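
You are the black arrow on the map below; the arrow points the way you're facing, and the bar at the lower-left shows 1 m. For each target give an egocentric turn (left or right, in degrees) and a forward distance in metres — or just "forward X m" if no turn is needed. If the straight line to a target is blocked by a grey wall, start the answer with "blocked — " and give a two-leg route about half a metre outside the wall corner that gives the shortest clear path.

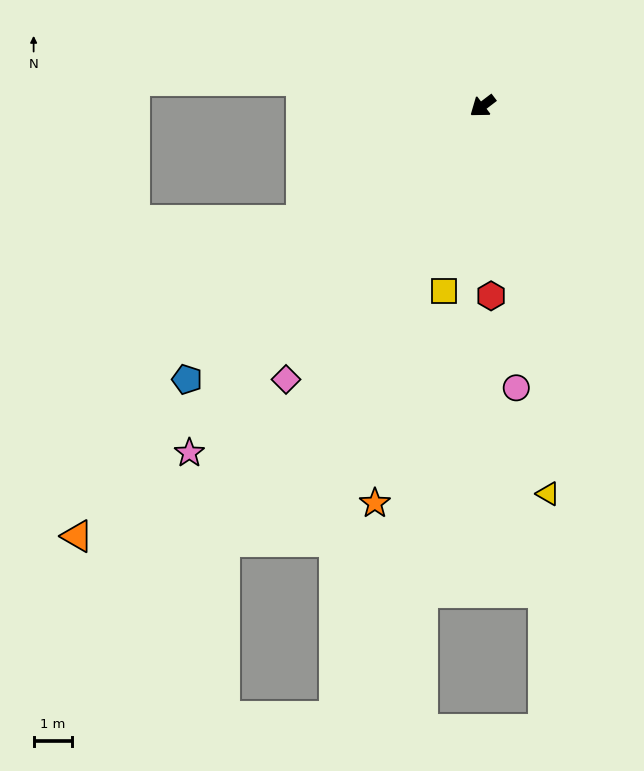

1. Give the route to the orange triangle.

turn left 9°, forward 15.4 m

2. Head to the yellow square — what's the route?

turn left 41°, forward 4.9 m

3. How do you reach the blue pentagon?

turn left 6°, forward 10.5 m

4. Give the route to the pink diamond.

turn left 17°, forward 8.8 m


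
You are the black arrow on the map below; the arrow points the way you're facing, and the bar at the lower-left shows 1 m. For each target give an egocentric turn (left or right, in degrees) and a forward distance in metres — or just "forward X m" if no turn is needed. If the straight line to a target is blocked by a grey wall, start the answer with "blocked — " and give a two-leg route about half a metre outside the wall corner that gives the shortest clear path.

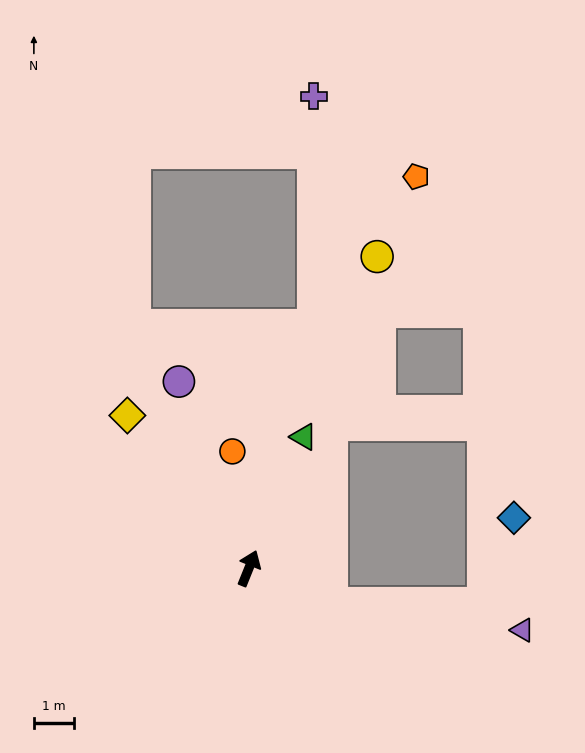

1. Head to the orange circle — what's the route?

turn left 30°, forward 2.9 m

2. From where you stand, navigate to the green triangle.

forward 3.6 m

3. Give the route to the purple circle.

turn left 43°, forward 5.0 m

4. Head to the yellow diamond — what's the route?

turn left 60°, forward 4.9 m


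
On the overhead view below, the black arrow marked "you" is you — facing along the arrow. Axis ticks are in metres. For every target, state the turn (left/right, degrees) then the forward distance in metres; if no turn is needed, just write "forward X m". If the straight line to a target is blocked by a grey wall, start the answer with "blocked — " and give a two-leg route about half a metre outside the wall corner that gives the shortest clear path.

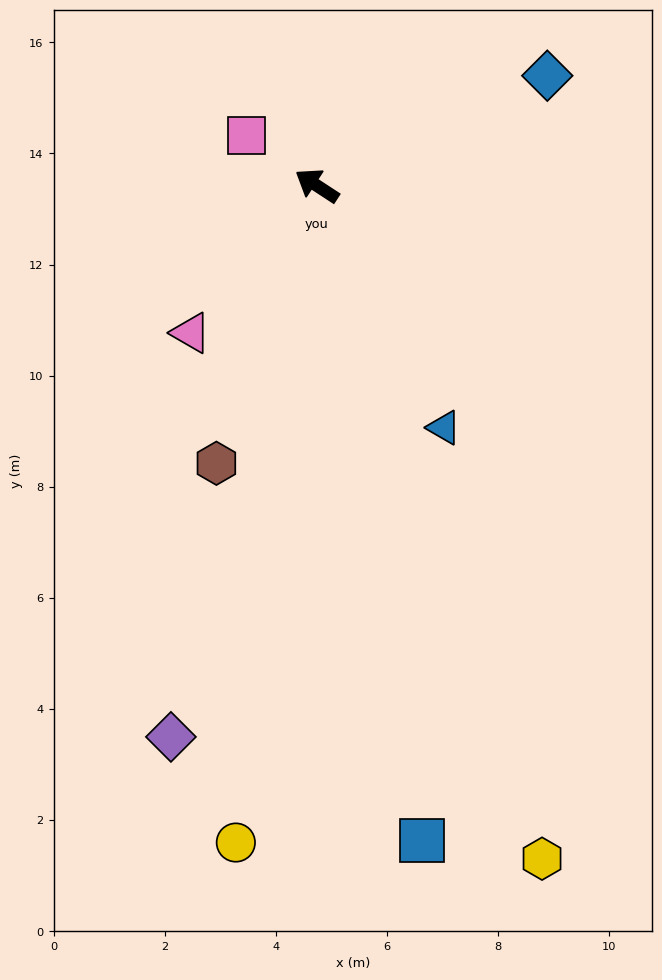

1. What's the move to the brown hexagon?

turn left 103°, forward 5.3 m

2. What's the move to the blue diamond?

turn right 121°, forward 4.6 m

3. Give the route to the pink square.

turn right 2°, forward 1.6 m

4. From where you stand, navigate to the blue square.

turn left 132°, forward 11.9 m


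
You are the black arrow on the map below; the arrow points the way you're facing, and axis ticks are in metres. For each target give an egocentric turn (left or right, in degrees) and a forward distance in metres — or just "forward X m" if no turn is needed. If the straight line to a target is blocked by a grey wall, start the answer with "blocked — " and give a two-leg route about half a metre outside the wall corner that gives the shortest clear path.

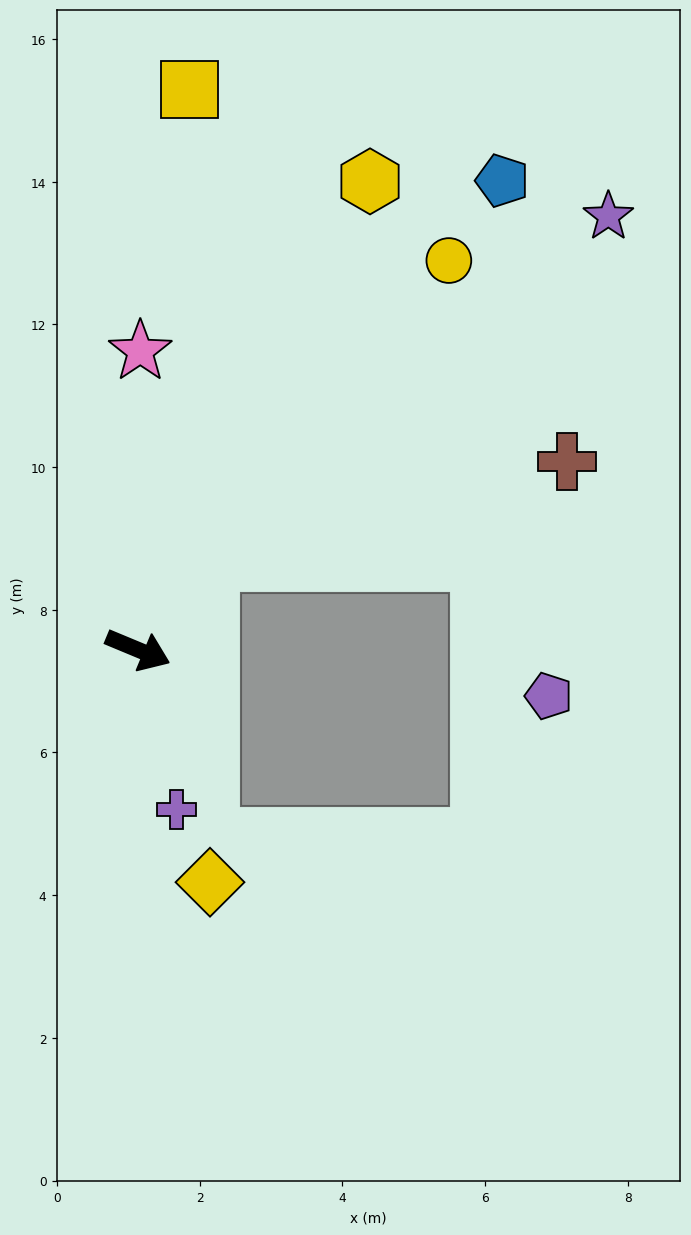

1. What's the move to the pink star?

turn left 112°, forward 4.2 m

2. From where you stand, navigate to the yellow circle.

turn left 74°, forward 7.0 m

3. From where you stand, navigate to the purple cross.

turn right 54°, forward 2.3 m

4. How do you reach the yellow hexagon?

turn left 86°, forward 7.3 m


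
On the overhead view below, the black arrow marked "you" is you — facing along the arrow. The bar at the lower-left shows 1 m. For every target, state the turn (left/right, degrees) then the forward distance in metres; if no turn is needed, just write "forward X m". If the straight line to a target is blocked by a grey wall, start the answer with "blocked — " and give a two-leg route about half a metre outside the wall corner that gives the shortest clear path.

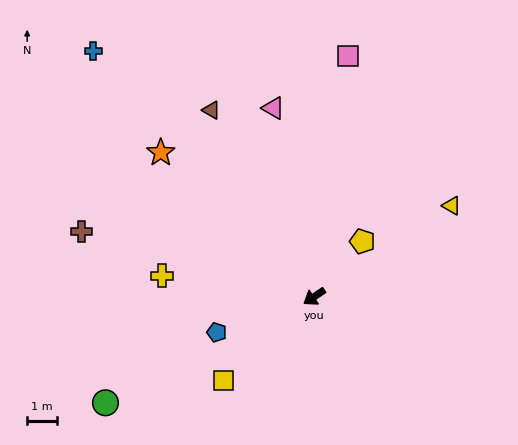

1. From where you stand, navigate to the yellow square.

turn left 9°, forward 4.1 m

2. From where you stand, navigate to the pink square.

turn right 132°, forward 8.0 m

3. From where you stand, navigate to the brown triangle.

turn right 95°, forward 7.0 m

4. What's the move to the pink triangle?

turn right 112°, forward 6.4 m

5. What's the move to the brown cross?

turn right 49°, forward 8.0 m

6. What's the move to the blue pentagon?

turn right 14°, forward 3.4 m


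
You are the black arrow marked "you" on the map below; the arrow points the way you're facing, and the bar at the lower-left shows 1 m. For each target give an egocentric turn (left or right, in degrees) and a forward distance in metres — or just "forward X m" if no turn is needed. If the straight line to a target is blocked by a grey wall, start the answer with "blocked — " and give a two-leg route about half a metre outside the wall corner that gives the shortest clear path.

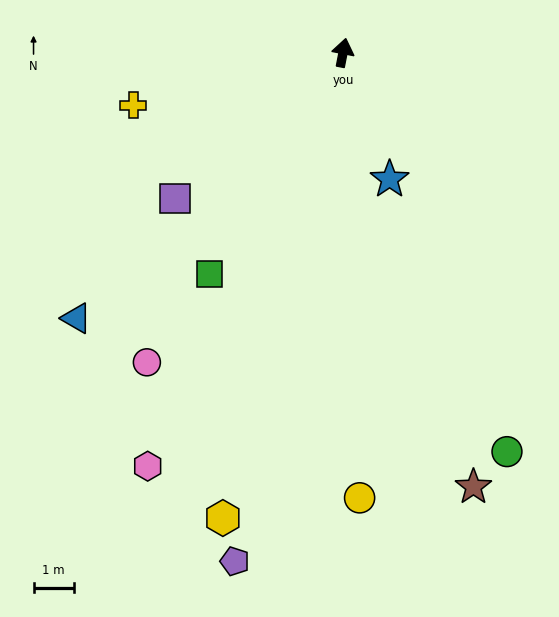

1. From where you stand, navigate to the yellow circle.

turn right 167°, forward 11.0 m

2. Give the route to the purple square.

turn left 142°, forward 5.5 m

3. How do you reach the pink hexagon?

turn left 166°, forward 11.3 m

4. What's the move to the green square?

turn left 160°, forward 6.4 m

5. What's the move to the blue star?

turn right 149°, forward 3.3 m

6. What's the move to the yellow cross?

turn left 115°, forward 5.4 m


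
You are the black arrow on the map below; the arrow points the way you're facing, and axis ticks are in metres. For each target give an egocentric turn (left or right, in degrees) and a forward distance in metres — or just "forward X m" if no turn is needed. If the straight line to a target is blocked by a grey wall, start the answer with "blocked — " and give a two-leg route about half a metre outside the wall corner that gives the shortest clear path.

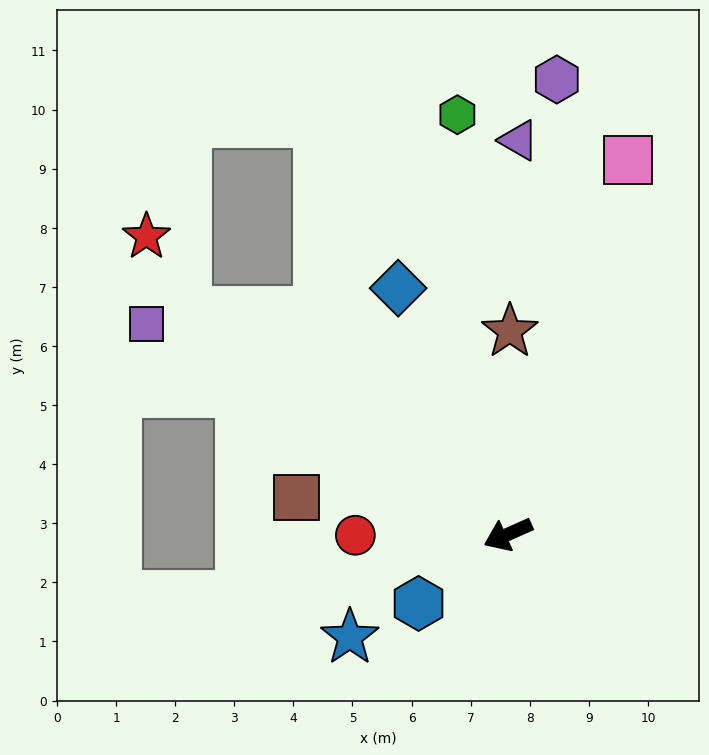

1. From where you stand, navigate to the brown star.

turn right 115°, forward 3.4 m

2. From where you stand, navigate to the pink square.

turn right 132°, forward 6.7 m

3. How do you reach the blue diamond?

turn right 90°, forward 4.6 m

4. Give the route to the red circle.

turn right 24°, forward 2.6 m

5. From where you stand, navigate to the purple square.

turn right 54°, forward 7.1 m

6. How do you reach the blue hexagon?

turn left 14°, forward 1.9 m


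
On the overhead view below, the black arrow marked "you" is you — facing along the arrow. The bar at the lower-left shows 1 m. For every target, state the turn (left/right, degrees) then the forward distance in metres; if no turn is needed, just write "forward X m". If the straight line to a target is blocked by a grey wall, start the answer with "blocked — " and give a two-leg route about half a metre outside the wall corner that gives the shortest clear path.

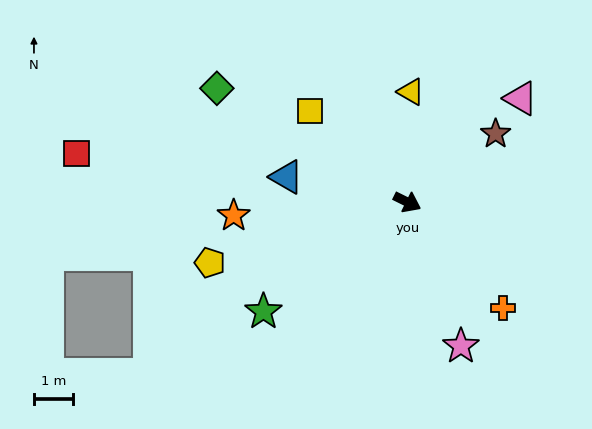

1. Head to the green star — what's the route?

turn right 116°, forward 4.6 m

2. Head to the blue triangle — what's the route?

turn right 165°, forward 3.2 m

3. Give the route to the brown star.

turn left 64°, forward 2.9 m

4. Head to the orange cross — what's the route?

turn right 22°, forward 3.7 m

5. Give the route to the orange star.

turn right 149°, forward 4.5 m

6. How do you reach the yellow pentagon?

turn right 137°, forward 5.3 m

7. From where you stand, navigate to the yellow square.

turn left 163°, forward 3.4 m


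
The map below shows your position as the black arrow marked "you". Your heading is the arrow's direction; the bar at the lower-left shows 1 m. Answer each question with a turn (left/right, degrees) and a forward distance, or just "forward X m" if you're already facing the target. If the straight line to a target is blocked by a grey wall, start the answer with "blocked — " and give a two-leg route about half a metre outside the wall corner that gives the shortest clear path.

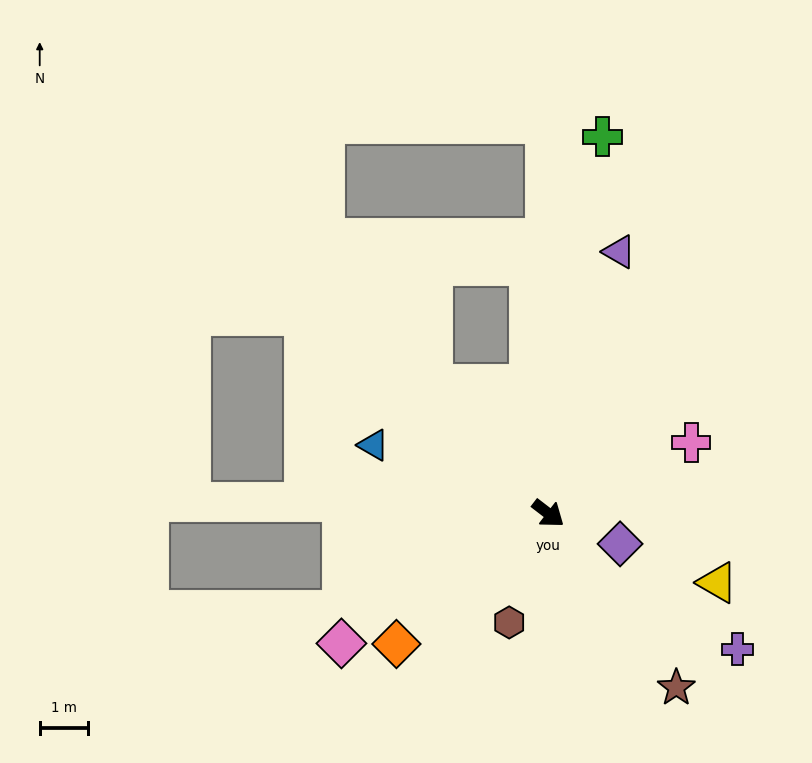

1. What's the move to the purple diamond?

turn left 15°, forward 1.6 m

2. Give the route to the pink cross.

turn left 64°, forward 3.3 m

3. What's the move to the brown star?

turn right 16°, forward 4.5 m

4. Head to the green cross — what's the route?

turn left 119°, forward 7.9 m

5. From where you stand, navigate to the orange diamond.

turn right 102°, forward 4.2 m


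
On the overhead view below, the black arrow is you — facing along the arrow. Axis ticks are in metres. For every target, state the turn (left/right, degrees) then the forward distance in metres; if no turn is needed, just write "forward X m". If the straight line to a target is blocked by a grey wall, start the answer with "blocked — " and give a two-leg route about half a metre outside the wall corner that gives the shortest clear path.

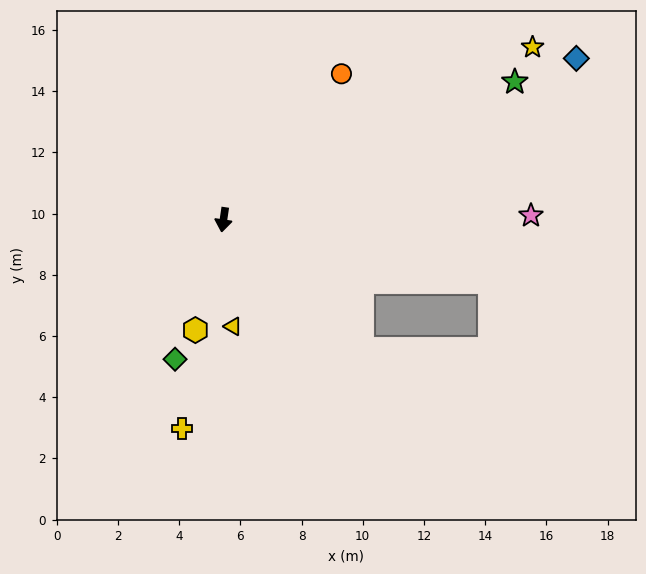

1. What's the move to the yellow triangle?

turn left 13°, forward 3.5 m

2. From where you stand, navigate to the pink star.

turn left 99°, forward 10.0 m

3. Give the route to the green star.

turn left 124°, forward 10.5 m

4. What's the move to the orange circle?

turn left 149°, forward 6.1 m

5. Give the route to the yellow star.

turn left 128°, forward 11.6 m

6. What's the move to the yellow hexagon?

turn right 6°, forward 3.7 m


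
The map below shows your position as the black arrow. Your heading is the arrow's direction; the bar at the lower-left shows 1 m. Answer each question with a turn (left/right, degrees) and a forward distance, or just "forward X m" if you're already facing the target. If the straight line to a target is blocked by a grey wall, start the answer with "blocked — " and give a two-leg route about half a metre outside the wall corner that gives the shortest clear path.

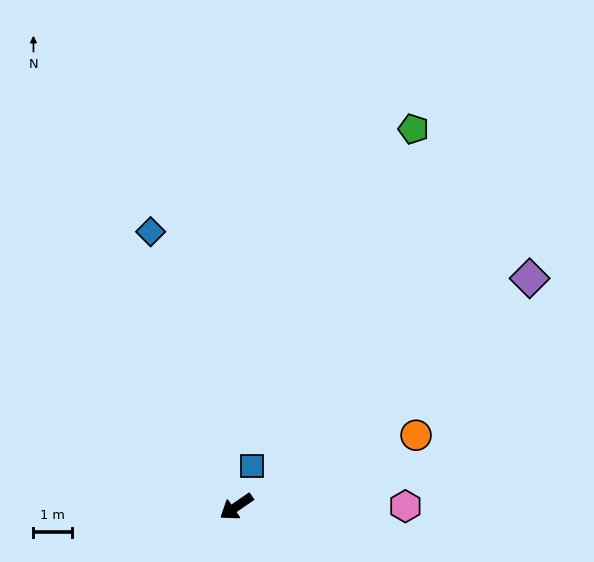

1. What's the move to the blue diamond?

turn right 107°, forward 7.5 m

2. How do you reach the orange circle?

turn left 167°, forward 5.0 m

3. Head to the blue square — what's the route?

turn right 145°, forward 1.1 m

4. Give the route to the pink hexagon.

turn left 146°, forward 4.4 m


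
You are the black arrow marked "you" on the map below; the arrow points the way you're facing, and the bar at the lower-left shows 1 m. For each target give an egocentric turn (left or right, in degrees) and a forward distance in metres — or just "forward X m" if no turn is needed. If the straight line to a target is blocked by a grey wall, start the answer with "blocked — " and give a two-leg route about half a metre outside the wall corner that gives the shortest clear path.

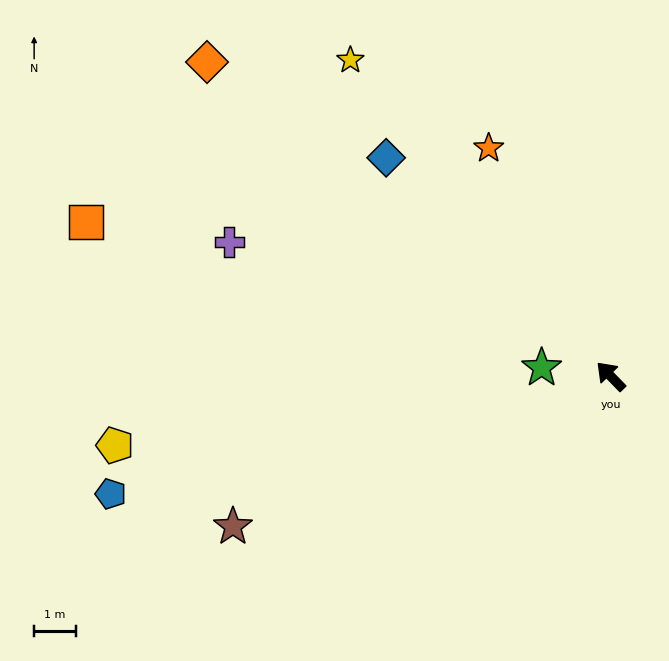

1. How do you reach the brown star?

turn left 67°, forward 9.7 m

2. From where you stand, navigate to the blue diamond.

forward 7.5 m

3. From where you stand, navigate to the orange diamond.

turn left 8°, forward 12.2 m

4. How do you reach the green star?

turn left 39°, forward 1.7 m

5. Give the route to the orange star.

turn right 16°, forward 6.2 m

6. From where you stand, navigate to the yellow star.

turn right 5°, forward 9.8 m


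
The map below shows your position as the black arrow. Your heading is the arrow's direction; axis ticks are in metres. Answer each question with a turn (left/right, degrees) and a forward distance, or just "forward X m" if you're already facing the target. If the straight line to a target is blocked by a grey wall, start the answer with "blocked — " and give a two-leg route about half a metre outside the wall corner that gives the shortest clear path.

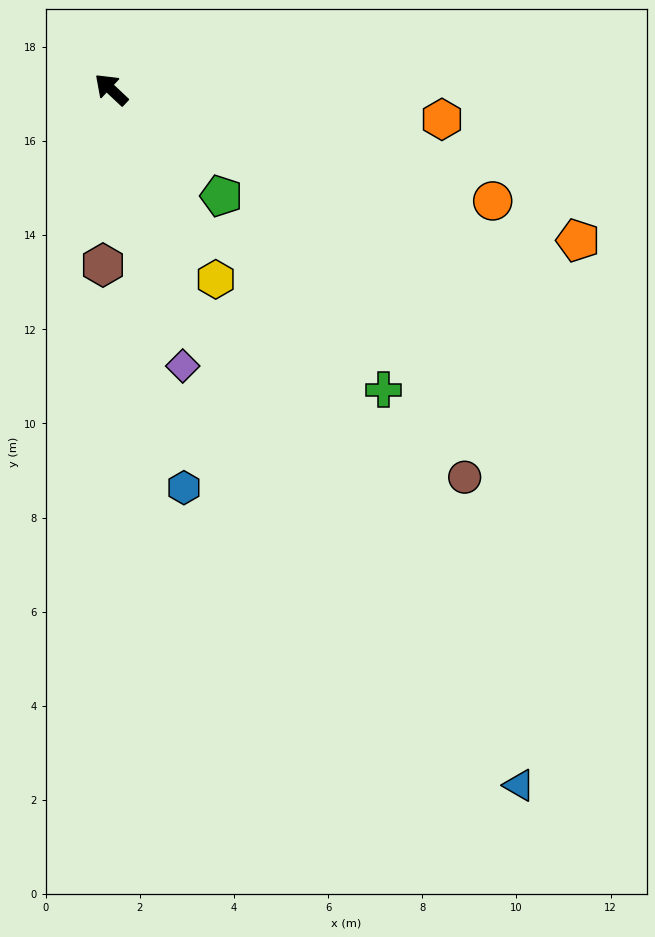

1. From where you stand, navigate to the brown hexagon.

turn left 131°, forward 3.7 m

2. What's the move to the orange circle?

turn right 153°, forward 8.4 m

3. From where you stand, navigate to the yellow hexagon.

turn left 162°, forward 4.6 m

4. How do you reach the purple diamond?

turn left 148°, forward 6.1 m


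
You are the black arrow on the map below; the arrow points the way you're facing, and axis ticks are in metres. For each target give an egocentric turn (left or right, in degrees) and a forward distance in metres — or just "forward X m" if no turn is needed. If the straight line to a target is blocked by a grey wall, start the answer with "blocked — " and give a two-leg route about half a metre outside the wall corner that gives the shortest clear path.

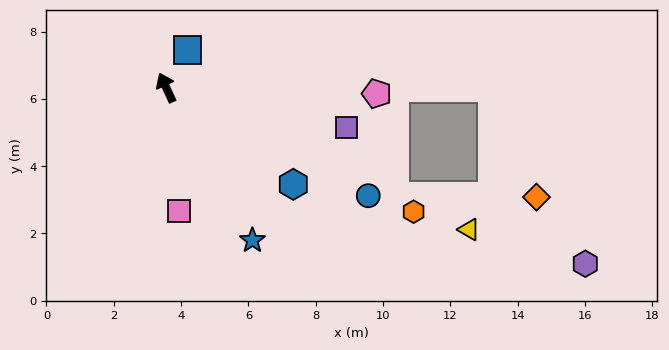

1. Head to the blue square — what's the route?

turn right 54°, forward 1.3 m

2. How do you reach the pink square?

turn left 161°, forward 3.7 m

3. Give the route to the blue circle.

turn right 143°, forward 6.8 m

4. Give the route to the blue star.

turn right 175°, forward 5.2 m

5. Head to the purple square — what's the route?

turn right 127°, forward 5.5 m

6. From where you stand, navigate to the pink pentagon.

turn right 116°, forward 6.3 m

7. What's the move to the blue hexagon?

turn right 152°, forward 4.7 m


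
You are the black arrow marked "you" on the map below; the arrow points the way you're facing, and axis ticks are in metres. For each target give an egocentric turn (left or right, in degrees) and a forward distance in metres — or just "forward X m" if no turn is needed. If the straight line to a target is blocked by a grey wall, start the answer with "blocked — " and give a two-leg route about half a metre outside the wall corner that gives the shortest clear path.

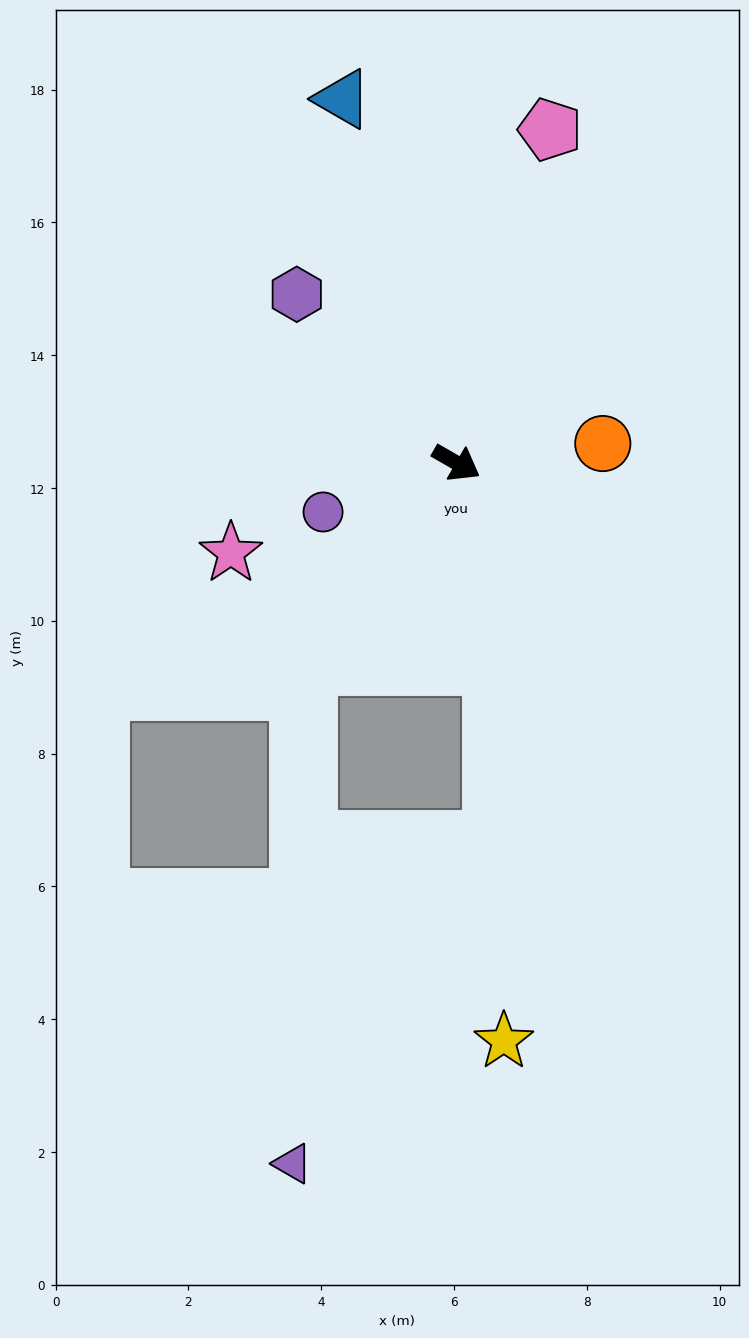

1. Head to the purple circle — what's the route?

turn right 130°, forward 2.1 m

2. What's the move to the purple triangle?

blocked — turn right 96°, forward 3.8 m, then turn left 34°, forward 7.5 m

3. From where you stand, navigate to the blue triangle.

turn left 137°, forward 5.7 m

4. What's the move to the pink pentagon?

turn left 104°, forward 5.2 m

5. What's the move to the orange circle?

turn left 37°, forward 2.2 m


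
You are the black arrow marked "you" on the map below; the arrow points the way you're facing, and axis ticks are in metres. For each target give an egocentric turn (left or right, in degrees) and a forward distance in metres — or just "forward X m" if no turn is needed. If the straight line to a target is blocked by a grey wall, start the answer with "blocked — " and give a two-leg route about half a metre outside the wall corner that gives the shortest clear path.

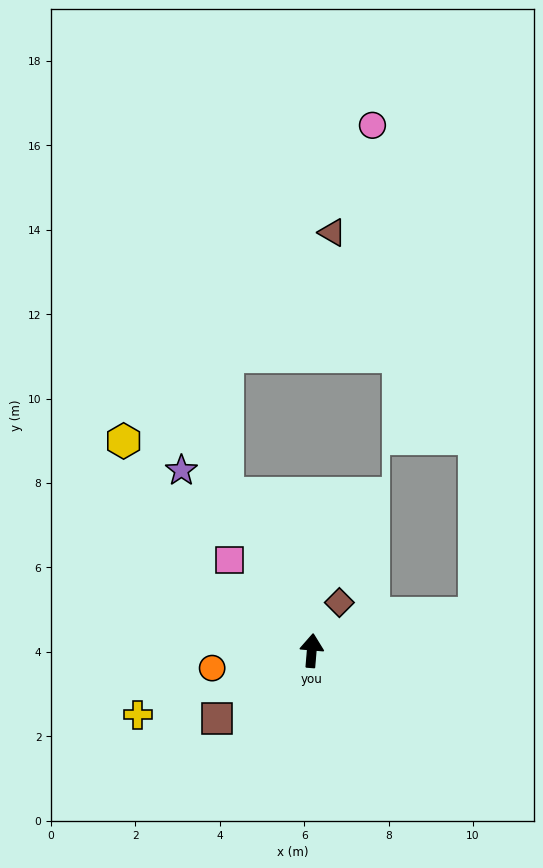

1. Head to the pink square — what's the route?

turn left 47°, forward 2.9 m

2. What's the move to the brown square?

turn left 131°, forward 2.8 m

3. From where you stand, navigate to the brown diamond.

turn right 25°, forward 1.3 m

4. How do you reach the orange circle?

turn left 105°, forward 2.4 m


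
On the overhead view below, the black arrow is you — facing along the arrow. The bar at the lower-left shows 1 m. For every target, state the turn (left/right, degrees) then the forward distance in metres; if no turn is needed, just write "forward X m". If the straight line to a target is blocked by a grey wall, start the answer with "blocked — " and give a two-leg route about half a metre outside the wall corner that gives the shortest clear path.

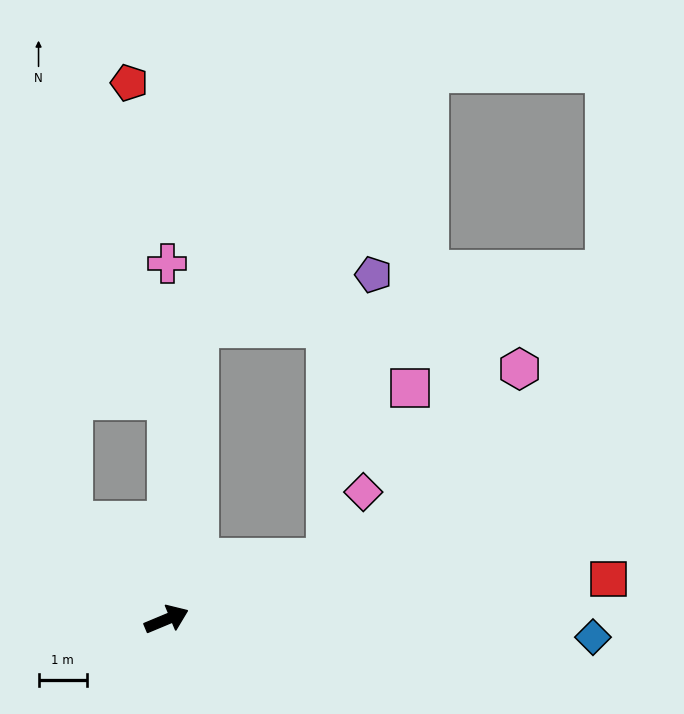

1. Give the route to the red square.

turn right 17°, forward 9.1 m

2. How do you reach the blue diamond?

turn right 25°, forward 8.8 m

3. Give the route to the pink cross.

turn left 67°, forward 7.3 m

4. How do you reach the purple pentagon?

blocked — turn left 61°, forward 6.0 m, then turn right 67°, forward 3.8 m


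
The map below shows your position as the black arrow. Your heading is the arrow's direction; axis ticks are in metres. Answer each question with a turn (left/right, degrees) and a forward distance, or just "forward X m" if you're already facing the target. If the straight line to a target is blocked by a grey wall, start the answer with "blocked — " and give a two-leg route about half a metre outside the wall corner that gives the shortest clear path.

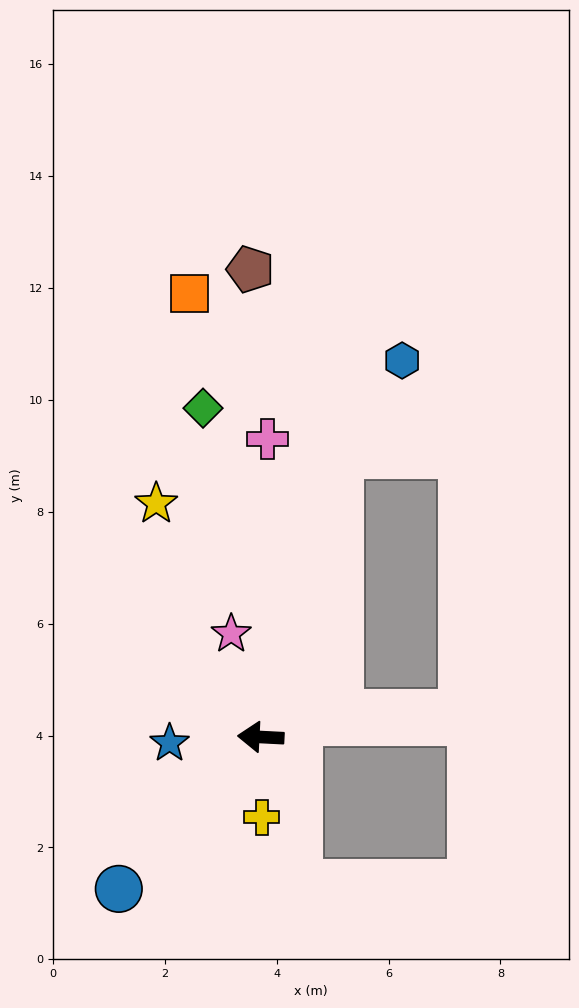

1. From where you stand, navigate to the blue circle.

turn left 50°, forward 3.7 m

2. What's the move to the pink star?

turn right 71°, forward 1.9 m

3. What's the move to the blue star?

turn left 7°, forward 1.6 m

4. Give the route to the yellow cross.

turn left 94°, forward 1.4 m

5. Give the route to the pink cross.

turn right 88°, forward 5.3 m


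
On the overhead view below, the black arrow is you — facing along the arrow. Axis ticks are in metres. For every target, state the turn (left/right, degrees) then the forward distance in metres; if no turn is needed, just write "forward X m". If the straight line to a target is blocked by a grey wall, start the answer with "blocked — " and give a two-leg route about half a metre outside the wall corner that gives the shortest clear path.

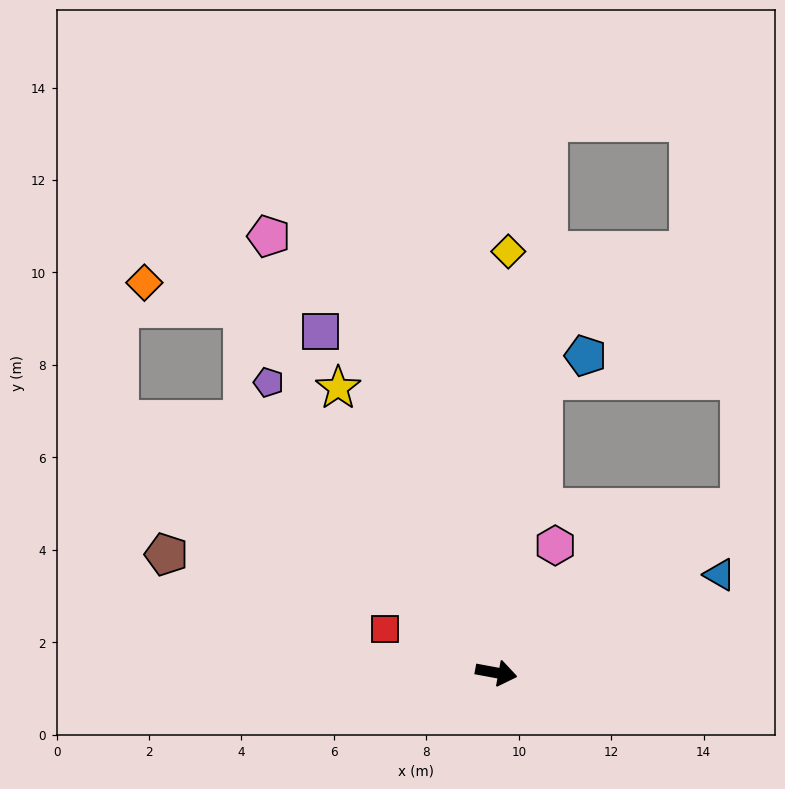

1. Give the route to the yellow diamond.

turn left 99°, forward 9.1 m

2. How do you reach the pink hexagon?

turn left 76°, forward 3.0 m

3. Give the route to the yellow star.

turn left 130°, forward 7.0 m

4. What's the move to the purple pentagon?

turn left 139°, forward 8.0 m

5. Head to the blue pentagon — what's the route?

blocked — turn left 91°, forward 6.4 m, then turn right 50°, forward 1.0 m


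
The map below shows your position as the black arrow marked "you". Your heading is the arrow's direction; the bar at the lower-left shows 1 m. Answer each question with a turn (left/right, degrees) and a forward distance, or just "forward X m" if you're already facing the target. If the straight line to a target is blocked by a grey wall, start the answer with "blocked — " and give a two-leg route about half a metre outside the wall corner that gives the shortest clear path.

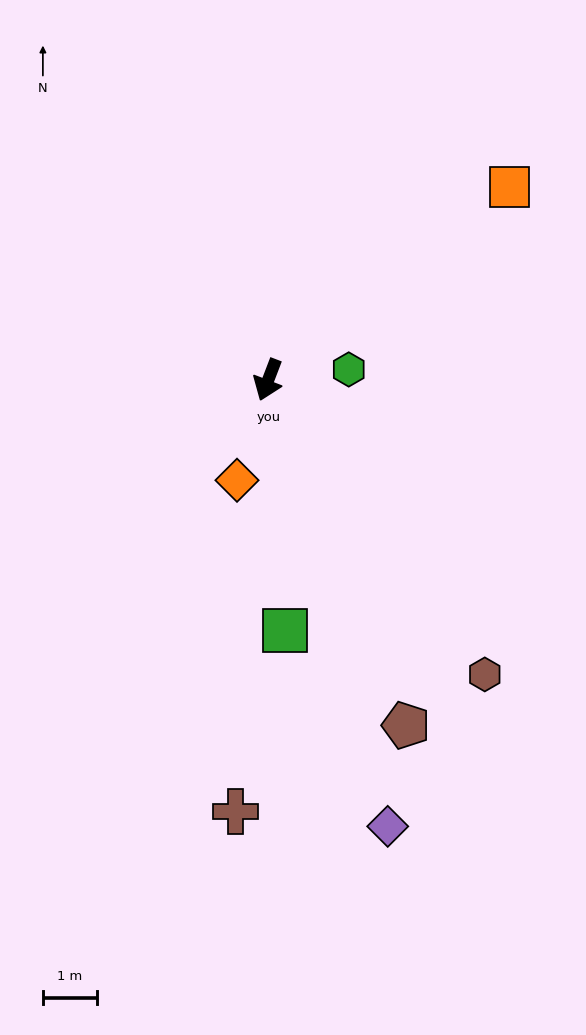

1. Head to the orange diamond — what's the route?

turn left 4°, forward 1.9 m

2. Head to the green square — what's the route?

turn left 25°, forward 4.6 m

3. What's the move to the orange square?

turn left 150°, forward 5.7 m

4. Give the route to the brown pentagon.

turn left 43°, forward 6.9 m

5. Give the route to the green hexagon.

turn left 118°, forward 1.5 m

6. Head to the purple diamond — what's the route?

turn left 36°, forward 8.5 m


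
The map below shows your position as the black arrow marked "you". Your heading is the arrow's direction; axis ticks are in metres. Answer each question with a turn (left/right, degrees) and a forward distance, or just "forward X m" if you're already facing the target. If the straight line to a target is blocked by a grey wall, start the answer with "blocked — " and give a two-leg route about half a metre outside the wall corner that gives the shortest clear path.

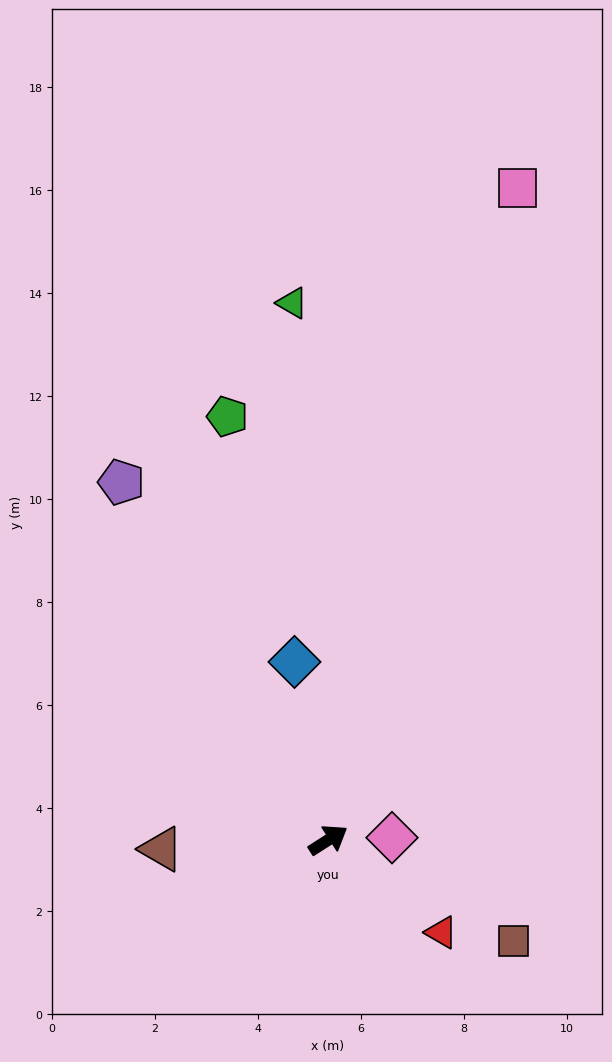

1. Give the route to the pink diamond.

turn right 31°, forward 1.2 m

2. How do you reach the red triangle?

turn right 72°, forward 2.8 m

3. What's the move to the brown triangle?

turn left 151°, forward 3.2 m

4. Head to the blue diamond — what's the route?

turn left 68°, forward 3.5 m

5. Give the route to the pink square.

turn left 41°, forward 13.2 m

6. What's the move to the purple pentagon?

turn left 87°, forward 8.0 m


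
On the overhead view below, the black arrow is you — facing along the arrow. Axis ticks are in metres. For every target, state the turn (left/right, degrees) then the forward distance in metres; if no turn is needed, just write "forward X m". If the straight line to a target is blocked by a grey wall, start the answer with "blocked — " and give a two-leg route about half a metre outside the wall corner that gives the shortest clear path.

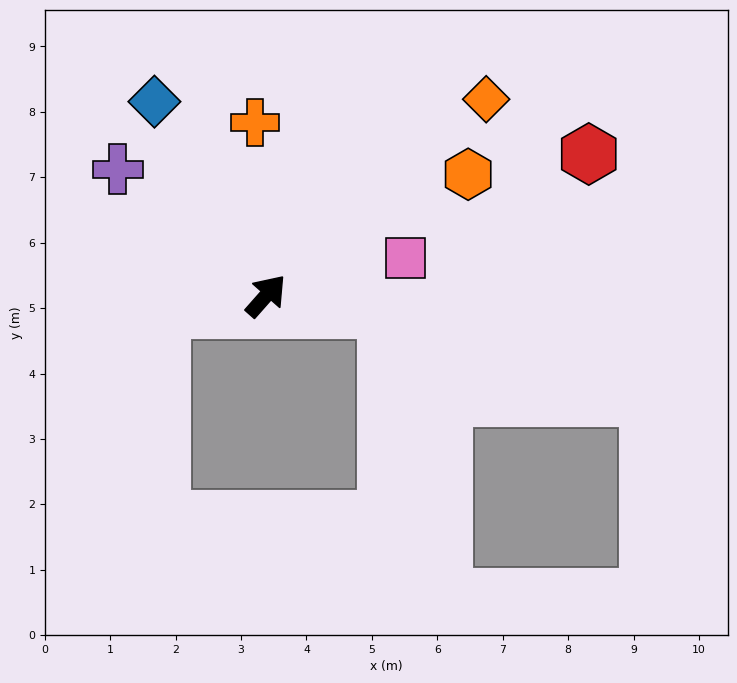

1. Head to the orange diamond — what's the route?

turn right 7°, forward 4.5 m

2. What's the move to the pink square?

turn right 34°, forward 2.2 m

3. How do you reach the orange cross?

turn left 45°, forward 2.7 m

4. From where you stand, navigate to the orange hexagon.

turn right 18°, forward 3.6 m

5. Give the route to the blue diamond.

turn left 71°, forward 3.4 m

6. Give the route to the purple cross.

turn left 91°, forward 3.0 m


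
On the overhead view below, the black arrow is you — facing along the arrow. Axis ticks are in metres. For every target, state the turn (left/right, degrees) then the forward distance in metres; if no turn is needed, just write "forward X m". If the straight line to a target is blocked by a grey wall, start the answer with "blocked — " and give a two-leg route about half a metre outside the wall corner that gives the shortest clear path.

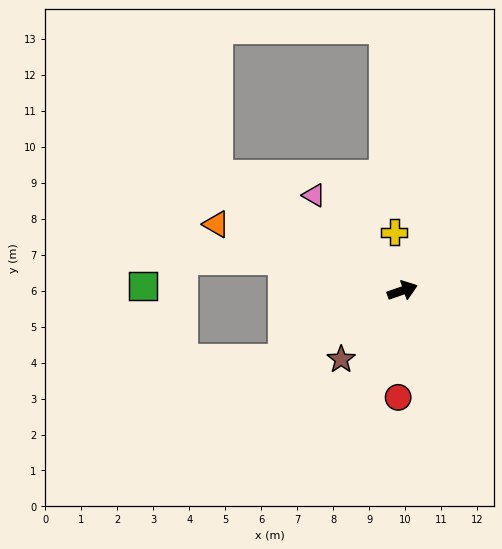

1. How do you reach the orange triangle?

turn left 141°, forward 5.5 m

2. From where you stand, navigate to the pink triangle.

turn left 114°, forward 3.6 m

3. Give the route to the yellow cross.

turn left 79°, forward 1.6 m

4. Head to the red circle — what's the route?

turn right 111°, forward 3.0 m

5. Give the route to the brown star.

turn right 151°, forward 2.6 m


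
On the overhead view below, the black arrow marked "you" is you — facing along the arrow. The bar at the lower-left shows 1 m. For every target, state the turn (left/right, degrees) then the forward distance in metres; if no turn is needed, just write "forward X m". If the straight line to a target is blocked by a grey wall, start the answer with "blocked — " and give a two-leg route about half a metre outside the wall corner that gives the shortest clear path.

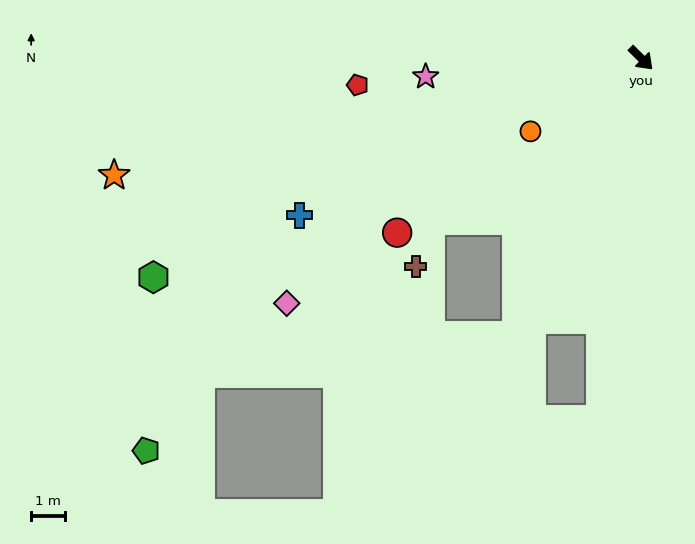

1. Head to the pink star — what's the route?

turn right 130°, forward 6.4 m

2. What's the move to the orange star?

turn right 123°, forward 15.9 m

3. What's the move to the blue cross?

turn right 111°, forward 11.1 m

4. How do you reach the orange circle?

turn right 102°, forward 3.9 m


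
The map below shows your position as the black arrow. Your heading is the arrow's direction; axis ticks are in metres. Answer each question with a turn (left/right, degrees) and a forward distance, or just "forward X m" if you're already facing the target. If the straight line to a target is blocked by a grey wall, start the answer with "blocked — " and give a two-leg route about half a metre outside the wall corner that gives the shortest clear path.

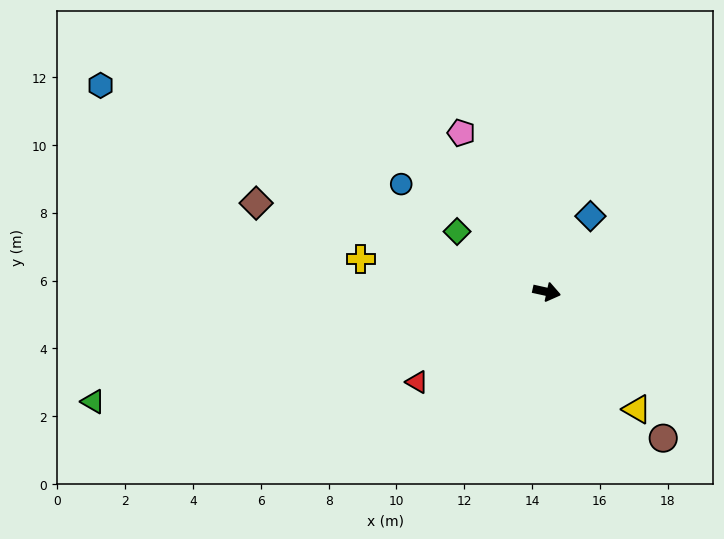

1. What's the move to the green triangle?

turn right 154°, forward 13.8 m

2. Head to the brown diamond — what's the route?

turn left 175°, forward 9.0 m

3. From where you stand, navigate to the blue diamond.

turn left 72°, forward 2.6 m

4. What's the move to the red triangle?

turn right 133°, forward 4.7 m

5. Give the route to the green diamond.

turn left 159°, forward 3.2 m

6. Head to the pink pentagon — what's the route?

turn left 131°, forward 5.3 m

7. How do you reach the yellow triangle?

turn right 40°, forward 4.4 m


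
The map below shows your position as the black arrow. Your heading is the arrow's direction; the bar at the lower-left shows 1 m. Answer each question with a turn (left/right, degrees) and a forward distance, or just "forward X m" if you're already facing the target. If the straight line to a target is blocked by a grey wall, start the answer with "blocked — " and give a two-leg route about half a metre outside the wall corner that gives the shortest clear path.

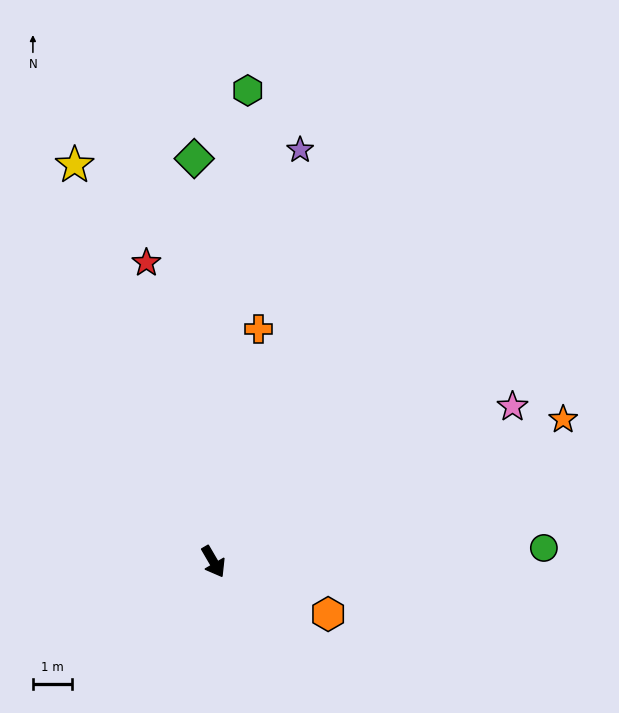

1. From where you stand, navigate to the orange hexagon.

turn left 35°, forward 3.2 m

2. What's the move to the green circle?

turn left 62°, forward 8.4 m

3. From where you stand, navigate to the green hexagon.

turn left 146°, forward 12.1 m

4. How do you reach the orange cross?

turn left 139°, forward 6.1 m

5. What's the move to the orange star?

turn left 82°, forward 9.6 m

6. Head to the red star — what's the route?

turn left 162°, forward 7.8 m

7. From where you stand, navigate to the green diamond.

turn left 152°, forward 10.3 m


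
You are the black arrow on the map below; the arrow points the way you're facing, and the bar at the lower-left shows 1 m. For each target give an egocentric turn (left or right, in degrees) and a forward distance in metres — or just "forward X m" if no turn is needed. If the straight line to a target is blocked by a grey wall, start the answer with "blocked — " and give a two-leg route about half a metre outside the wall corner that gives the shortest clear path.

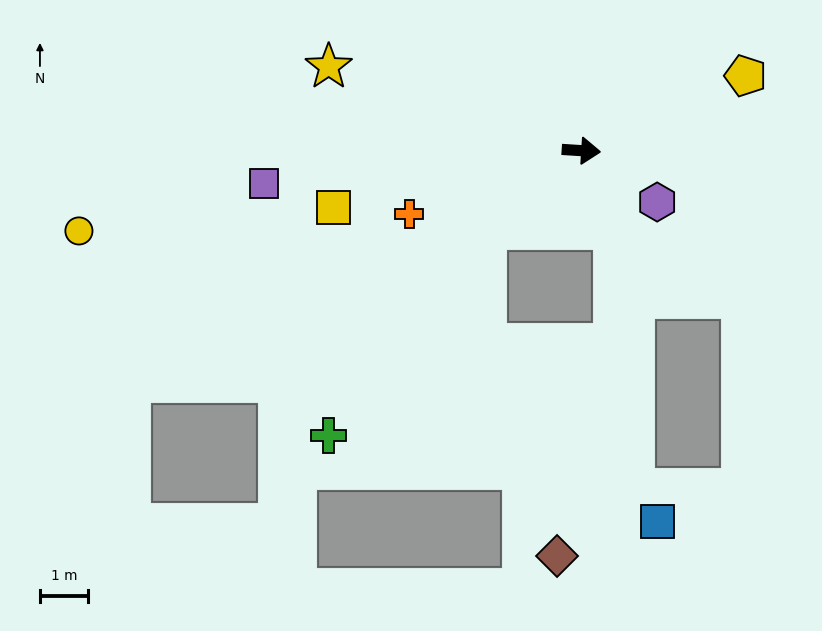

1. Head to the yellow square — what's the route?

turn right 163°, forward 5.3 m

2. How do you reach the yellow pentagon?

turn left 28°, forward 3.7 m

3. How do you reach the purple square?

turn right 170°, forward 6.6 m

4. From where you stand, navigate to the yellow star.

turn left 165°, forward 5.5 m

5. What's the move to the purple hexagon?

turn right 30°, forward 1.9 m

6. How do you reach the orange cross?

turn right 156°, forward 3.8 m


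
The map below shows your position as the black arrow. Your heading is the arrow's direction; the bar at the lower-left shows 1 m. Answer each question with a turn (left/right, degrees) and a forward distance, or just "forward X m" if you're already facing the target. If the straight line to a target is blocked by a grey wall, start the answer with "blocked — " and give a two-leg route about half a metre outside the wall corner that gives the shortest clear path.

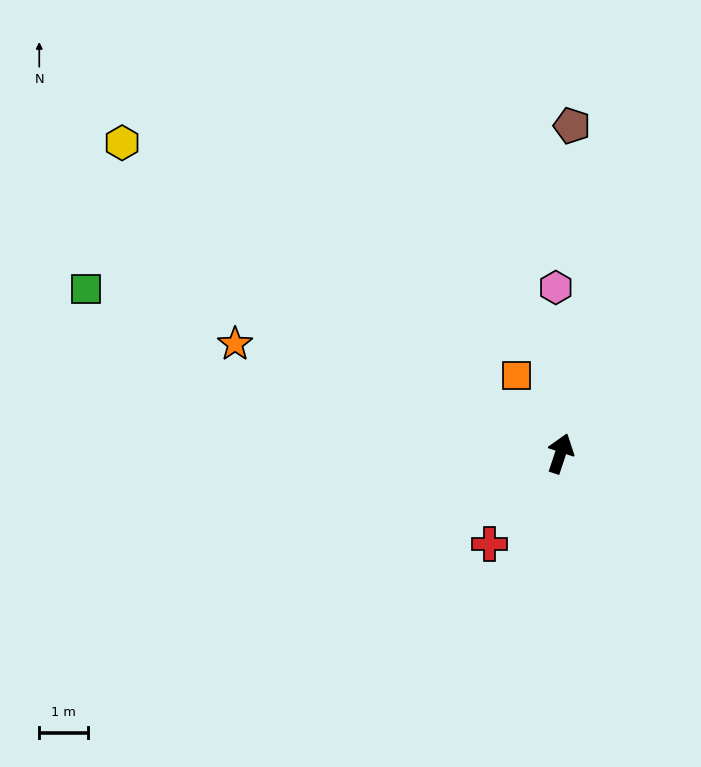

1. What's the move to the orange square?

turn left 48°, forward 1.9 m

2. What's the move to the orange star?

turn left 90°, forward 7.1 m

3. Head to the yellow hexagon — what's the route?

turn left 73°, forward 11.1 m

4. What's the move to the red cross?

turn left 160°, forward 2.4 m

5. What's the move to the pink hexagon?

turn left 20°, forward 3.4 m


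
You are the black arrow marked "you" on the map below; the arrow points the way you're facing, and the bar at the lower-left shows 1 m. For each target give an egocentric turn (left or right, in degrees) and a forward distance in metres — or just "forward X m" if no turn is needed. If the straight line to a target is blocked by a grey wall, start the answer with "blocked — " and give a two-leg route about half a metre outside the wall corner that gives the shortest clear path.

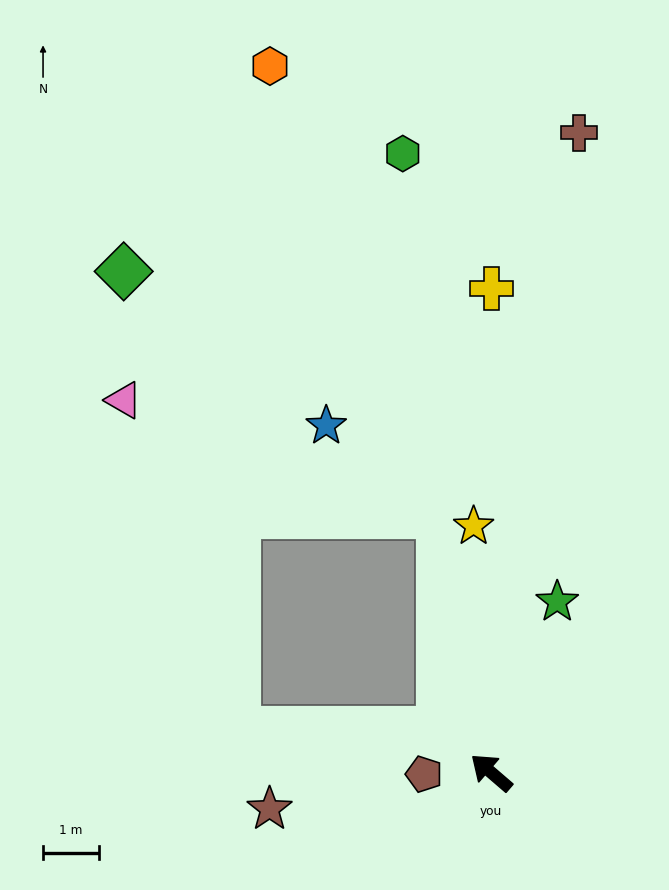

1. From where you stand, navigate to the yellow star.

turn right 45°, forward 4.4 m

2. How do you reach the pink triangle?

blocked — turn right 38°, forward 4.7 m, then turn left 59°, forward 6.1 m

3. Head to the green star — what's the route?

turn right 70°, forward 3.3 m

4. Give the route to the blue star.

blocked — turn right 38°, forward 4.7 m, then turn left 41°, forward 2.6 m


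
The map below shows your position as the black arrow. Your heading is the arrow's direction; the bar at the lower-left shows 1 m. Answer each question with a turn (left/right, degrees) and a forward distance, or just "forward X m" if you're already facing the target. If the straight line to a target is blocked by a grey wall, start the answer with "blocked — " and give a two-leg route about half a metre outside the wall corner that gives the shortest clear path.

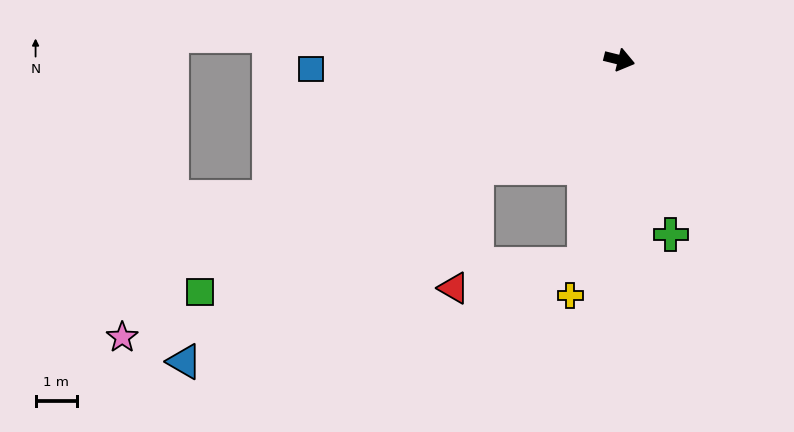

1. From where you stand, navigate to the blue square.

turn right 164°, forward 7.5 m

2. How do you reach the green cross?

turn right 60°, forward 4.4 m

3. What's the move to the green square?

turn right 137°, forward 11.6 m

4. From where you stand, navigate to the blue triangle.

turn right 131°, forward 12.8 m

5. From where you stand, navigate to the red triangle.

blocked — turn right 129°, forward 4.3 m, then turn left 42°, forward 3.0 m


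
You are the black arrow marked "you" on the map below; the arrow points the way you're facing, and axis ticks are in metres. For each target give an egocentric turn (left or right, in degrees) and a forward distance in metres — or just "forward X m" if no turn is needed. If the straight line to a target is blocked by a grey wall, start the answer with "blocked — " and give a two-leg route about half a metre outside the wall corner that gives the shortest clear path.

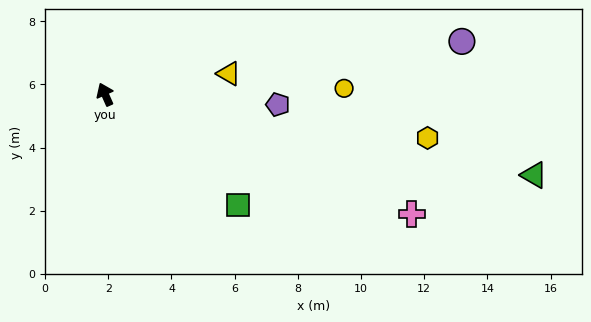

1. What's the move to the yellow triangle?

turn right 104°, forward 4.0 m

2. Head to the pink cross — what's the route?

turn right 135°, forward 10.4 m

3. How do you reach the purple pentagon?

turn right 117°, forward 5.5 m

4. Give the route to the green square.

turn right 154°, forward 5.5 m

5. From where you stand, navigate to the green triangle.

turn right 125°, forward 13.8 m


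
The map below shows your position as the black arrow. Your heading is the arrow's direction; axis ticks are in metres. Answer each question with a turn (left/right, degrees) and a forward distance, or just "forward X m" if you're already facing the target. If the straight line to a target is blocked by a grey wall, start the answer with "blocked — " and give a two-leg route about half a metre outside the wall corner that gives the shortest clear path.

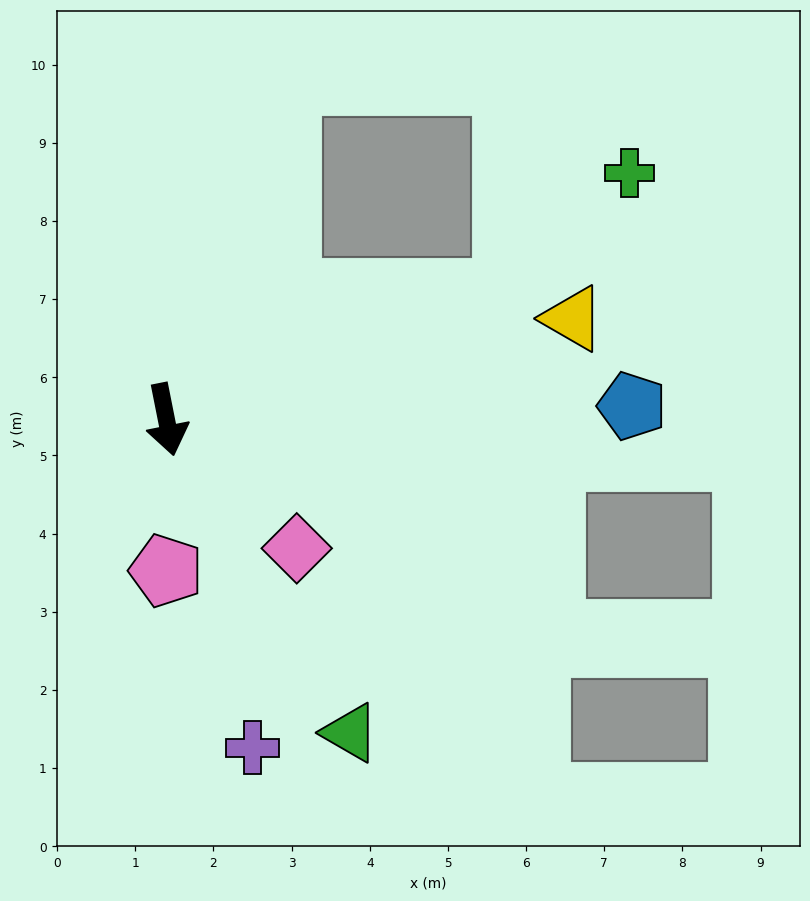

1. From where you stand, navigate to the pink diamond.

turn left 34°, forward 2.3 m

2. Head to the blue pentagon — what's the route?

turn left 80°, forward 6.0 m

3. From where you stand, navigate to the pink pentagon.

turn right 11°, forward 1.9 m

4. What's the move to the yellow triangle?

turn left 93°, forward 5.4 m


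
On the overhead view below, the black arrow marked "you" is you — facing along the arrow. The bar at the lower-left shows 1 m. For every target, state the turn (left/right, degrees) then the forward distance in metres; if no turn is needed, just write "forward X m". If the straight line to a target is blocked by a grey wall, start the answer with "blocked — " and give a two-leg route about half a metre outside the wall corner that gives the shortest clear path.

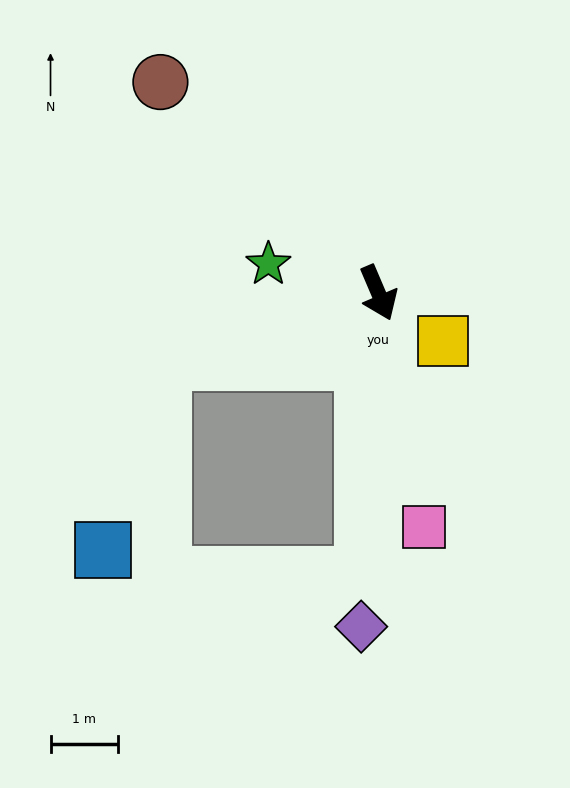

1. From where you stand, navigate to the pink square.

turn right 12°, forward 3.5 m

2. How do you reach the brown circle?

turn right 157°, forward 4.5 m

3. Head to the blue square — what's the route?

blocked — turn right 95°, forward 3.4 m, then turn left 54°, forward 2.9 m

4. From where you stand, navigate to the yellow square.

turn left 30°, forward 1.2 m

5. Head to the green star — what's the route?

turn right 128°, forward 1.7 m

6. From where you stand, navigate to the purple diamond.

turn right 26°, forward 5.0 m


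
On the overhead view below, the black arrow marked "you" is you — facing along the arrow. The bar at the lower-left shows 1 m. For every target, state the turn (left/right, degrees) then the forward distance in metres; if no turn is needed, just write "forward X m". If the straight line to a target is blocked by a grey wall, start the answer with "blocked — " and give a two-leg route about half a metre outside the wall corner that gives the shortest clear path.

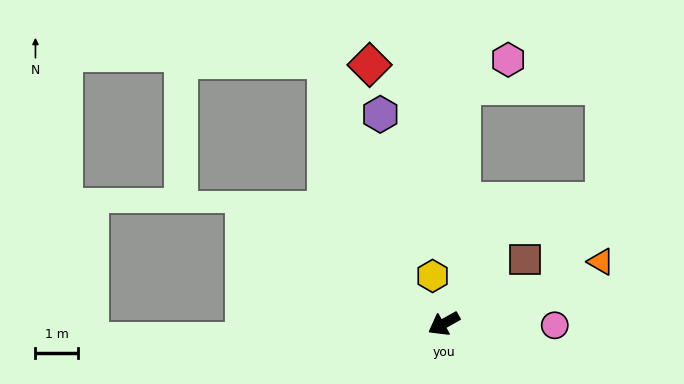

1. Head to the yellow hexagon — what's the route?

turn right 106°, forward 1.2 m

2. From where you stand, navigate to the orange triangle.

turn left 172°, forward 4.0 m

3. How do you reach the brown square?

turn right 171°, forward 2.4 m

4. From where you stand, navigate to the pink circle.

turn left 150°, forward 2.6 m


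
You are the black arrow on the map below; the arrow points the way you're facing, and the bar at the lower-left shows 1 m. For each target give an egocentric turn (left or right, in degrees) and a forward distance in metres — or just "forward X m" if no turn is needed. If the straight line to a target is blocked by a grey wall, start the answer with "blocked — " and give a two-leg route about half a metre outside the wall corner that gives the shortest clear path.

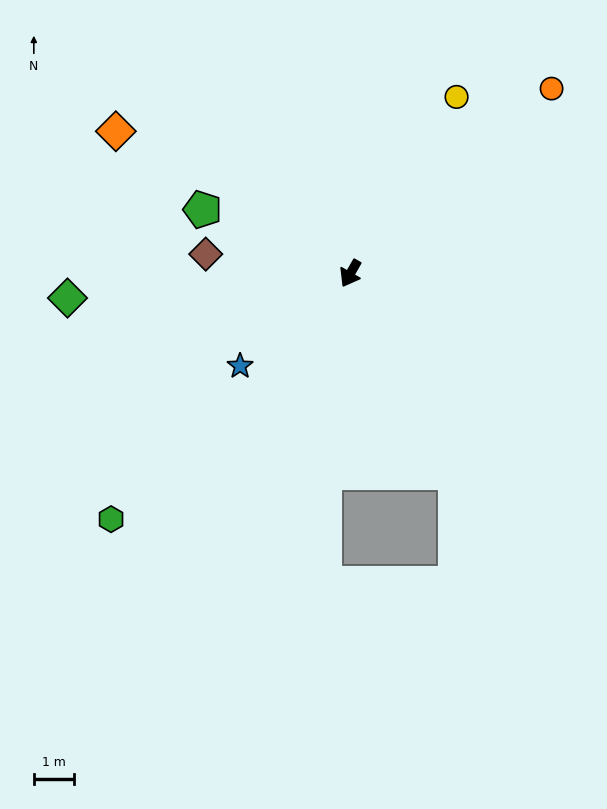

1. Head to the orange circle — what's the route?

turn left 162°, forward 6.8 m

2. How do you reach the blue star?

turn right 20°, forward 3.6 m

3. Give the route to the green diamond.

turn right 55°, forward 7.1 m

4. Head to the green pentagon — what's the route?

turn right 84°, forward 4.0 m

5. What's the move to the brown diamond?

turn right 68°, forward 3.7 m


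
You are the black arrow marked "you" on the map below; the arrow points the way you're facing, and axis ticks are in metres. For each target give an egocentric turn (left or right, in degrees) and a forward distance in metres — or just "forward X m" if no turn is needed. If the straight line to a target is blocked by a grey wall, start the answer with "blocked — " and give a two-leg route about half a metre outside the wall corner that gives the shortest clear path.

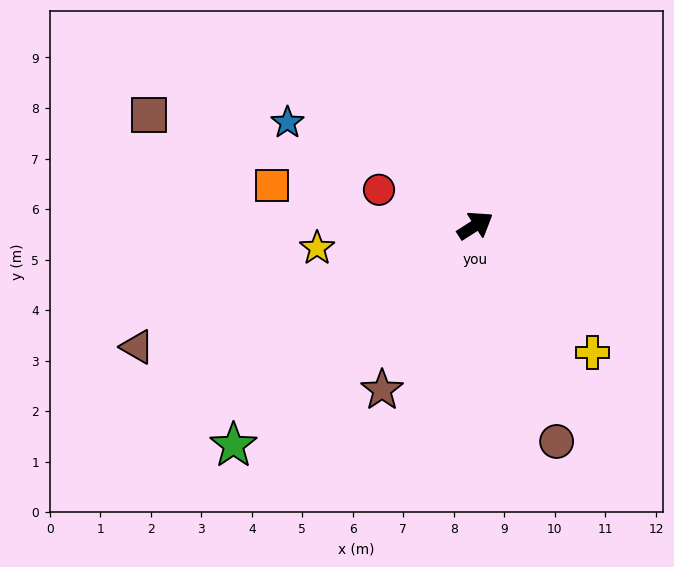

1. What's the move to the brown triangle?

turn left 167°, forward 7.1 m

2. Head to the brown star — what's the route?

turn right 152°, forward 3.7 m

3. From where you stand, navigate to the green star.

turn right 170°, forward 6.5 m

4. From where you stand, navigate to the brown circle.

turn right 102°, forward 4.6 m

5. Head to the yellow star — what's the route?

turn left 156°, forward 3.2 m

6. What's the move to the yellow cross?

turn right 80°, forward 3.4 m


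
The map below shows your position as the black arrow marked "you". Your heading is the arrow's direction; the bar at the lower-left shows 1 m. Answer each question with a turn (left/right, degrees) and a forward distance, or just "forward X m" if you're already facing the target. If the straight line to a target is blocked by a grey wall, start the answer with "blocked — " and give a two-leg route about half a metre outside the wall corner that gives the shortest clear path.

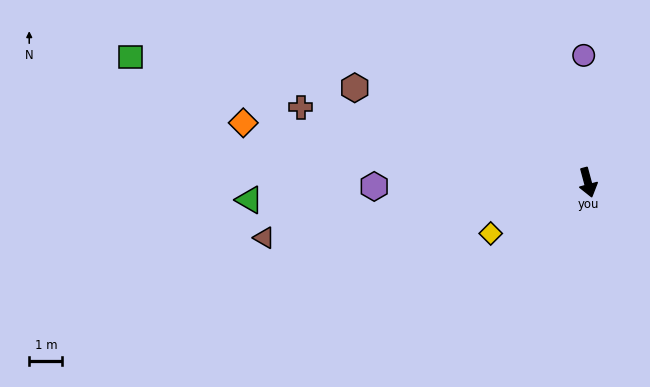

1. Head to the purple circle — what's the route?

turn left 167°, forward 3.8 m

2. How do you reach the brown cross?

turn right 120°, forward 8.9 m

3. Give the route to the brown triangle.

turn right 95°, forward 9.9 m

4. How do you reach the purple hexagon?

turn right 104°, forward 6.4 m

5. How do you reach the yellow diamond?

turn right 77°, forward 3.3 m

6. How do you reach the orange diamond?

turn right 115°, forward 10.5 m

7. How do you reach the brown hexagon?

turn right 127°, forward 7.6 m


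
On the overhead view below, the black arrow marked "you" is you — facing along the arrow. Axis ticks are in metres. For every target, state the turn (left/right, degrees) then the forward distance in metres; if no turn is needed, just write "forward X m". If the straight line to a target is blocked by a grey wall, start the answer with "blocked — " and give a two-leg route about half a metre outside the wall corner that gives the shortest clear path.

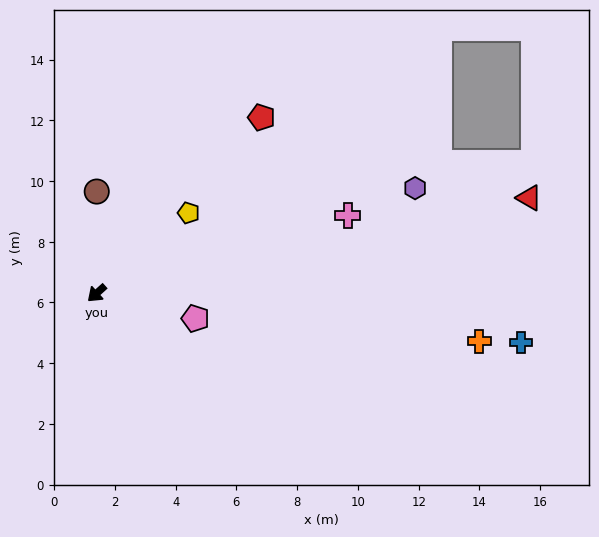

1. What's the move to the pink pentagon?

turn left 124°, forward 3.4 m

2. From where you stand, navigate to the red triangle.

turn left 150°, forward 14.6 m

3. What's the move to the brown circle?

turn right 132°, forward 3.3 m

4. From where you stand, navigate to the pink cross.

turn left 155°, forward 8.7 m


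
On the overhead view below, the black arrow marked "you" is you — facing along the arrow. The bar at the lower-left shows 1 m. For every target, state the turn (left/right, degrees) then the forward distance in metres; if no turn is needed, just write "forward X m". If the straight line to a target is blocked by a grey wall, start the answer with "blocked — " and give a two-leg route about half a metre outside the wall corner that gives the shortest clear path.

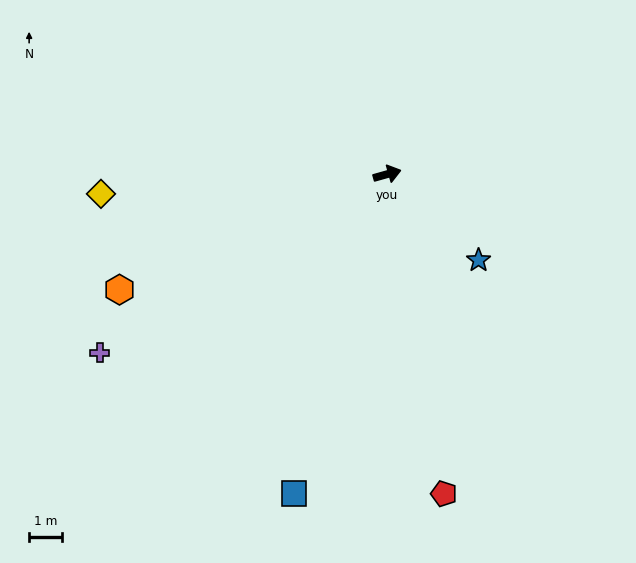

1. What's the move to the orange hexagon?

turn right 172°, forward 9.0 m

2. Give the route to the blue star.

turn right 59°, forward 3.9 m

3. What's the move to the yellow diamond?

turn left 168°, forward 8.8 m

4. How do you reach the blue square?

turn right 122°, forward 10.2 m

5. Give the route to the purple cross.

turn right 164°, forward 10.4 m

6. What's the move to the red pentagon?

turn right 96°, forward 10.0 m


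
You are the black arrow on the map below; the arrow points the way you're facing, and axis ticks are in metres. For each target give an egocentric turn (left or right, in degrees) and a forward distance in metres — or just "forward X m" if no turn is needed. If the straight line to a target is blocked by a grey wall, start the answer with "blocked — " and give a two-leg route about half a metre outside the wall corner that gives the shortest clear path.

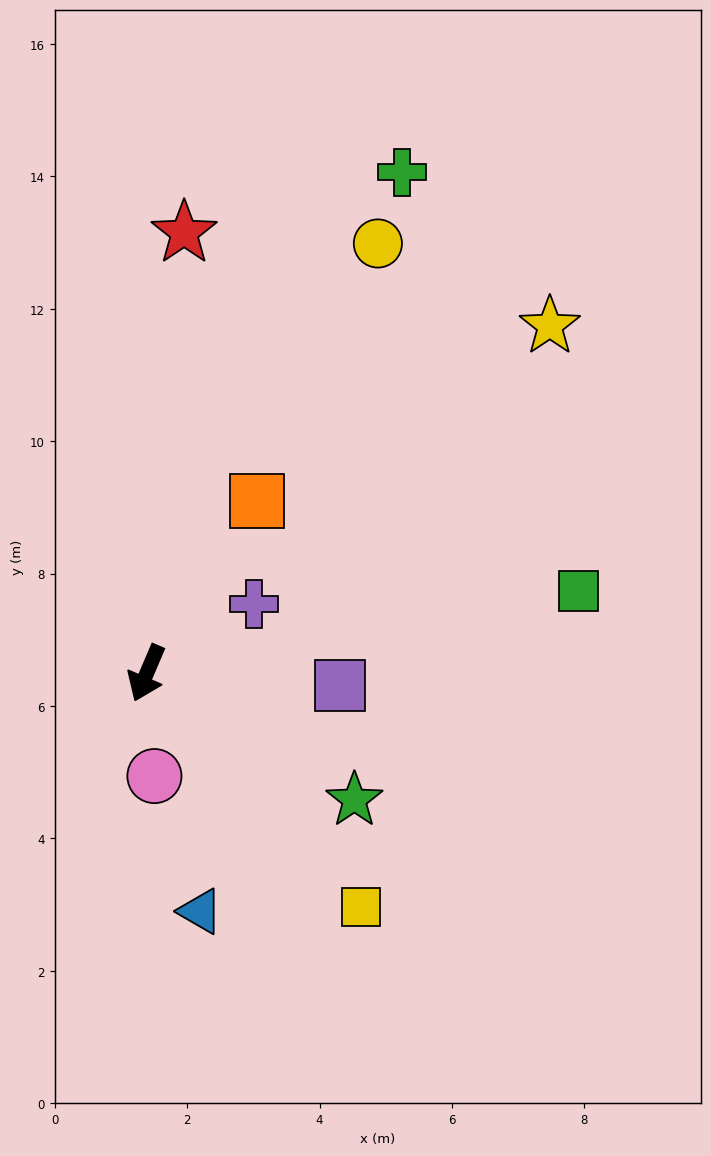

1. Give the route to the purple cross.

turn left 146°, forward 1.9 m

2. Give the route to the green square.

turn left 124°, forward 6.6 m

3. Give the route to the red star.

turn right 162°, forward 6.7 m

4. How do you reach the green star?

turn left 82°, forward 3.7 m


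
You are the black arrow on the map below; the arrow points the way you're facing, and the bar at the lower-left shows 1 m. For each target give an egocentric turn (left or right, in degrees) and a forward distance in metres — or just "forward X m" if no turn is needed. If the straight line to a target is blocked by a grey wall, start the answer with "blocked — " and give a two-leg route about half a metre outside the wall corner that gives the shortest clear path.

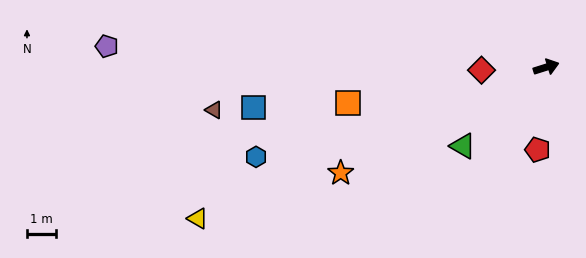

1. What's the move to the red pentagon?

turn right 113°, forward 2.8 m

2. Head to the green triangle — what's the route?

turn right 154°, forward 3.9 m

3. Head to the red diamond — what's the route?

turn left 165°, forward 2.2 m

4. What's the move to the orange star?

turn right 170°, forward 7.9 m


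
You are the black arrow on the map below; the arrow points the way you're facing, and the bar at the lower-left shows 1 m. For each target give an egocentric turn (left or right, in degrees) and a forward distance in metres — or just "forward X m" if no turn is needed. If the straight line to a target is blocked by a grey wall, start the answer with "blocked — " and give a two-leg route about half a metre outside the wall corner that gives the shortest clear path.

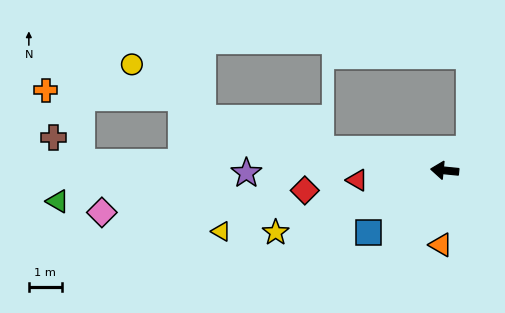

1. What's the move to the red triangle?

turn left 12°, forward 2.7 m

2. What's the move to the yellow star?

turn left 26°, forward 5.5 m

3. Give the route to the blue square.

turn left 45°, forward 3.0 m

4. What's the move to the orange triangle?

turn left 93°, forward 2.3 m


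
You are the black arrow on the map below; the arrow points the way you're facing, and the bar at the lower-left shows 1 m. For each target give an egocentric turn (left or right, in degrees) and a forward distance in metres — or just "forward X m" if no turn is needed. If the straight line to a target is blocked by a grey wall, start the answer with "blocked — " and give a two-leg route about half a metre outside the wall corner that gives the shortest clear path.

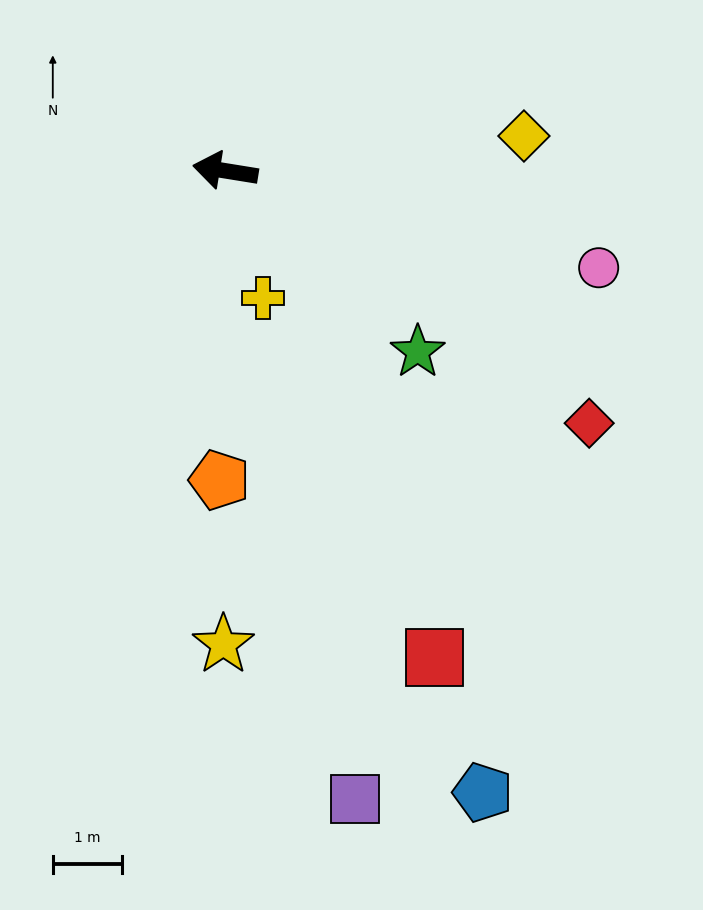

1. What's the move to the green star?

turn left 146°, forward 3.8 m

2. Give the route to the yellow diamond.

turn right 164°, forward 4.3 m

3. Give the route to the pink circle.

turn left 175°, forward 5.5 m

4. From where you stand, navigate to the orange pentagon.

turn left 98°, forward 4.4 m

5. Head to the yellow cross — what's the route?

turn left 116°, forward 1.9 m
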